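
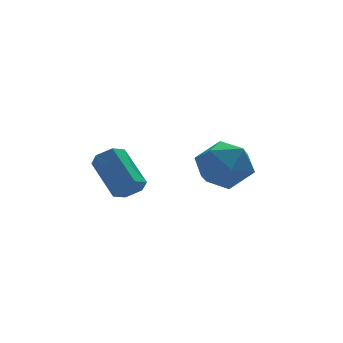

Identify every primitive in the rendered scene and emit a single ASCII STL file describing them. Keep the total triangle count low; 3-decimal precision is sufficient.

solid 
facet normal 0.200 -0.786 -0.585
outer loop
vertex -3.197 1.599 1.903
vertex -3.748 1.664 1.627
vertex -3.251 1.959 1.401
endloop
endfacet
facet normal 0.976 0.213 0.048
outer loop
vertex -3.197 1.599 1.903
vertex -3.251 1.959 1.401
vertex -3.541 2.95 2.91
endloop
endfacet
facet normal 0.976 0.214 0.047
outer loop
vertex -3.541 2.95 2.91
vertex -3.251 1.959 1.401
vertex -3.596 3.31 2.408
endloop
endfacet
facet normal -0.200 0.786 0.585
outer loop
vertex -3.541 2.95 2.91
vertex -3.596 3.31 2.408
vertex -4.092 3.016 2.633
endloop
endfacet
facet normal 0.200 -0.786 -0.585
outer loop
vertex -3.251 1.959 1.401
vertex -3.748 1.664 1.627
vertex -3.802 2.024 1.125
endloop
endfacet
facet normal 0.411 0.610 -0.677
outer loop
vertex -3.251 1.959 1.401
vertex -3.802 2.024 1.125
vertex -3.596 3.31 2.408
endloop
endfacet
facet normal 0.412 0.610 -0.677
outer loop
vertex -3.596 3.31 2.408
vertex -3.802 2.024 1.125
vertex -4.147 3.376 2.132
endloop
endfacet
facet normal -0.200 0.785 0.586
outer loop
vertex -3.596 3.31 2.408
vertex -4.147 3.376 2.132
vertex -4.092 3.016 2.633
endloop
endfacet
facet normal 0.200 -0.786 -0.585
outer loop
vertex -3.802 2.024 1.125
vertex -3.748 1.664 1.627
vertex -4.299 1.73 1.35
endloop
endfacet
facet normal -0.563 0.397 -0.725
outer loop
vertex -3.802 2.024 1.125
vertex -4.299 1.73 1.35
vertex -4.147 3.376 2.132
endloop
endfacet
facet normal -0.564 0.396 -0.724
outer loop
vertex -4.147 3.376 2.132
vertex -4.299 1.73 1.35
vertex -4.643 3.081 2.357
endloop
endfacet
facet normal -0.201 0.785 0.586
outer loop
vertex -4.147 3.376 2.132
vertex -4.643 3.081 2.357
vertex -4.092 3.016 2.633
endloop
endfacet
facet normal 0.200 -0.786 -0.585
outer loop
vertex -4.299 1.73 1.35
vertex -3.748 1.664 1.627
vertex -4.244 1.37 1.852
endloop
endfacet
facet normal -0.976 -0.214 -0.046
outer loop
vertex -4.299 1.73 1.35
vertex -4.244 1.37 1.852
vertex -4.643 3.081 2.357
endloop
endfacet
facet normal -0.976 -0.213 -0.048
outer loop
vertex -4.643 3.081 2.357
vertex -4.244 1.37 1.852
vertex -4.589 2.721 2.859
endloop
endfacet
facet normal -0.200 0.786 0.585
outer loop
vertex -4.643 3.081 2.357
vertex -4.589 2.721 2.859
vertex -4.092 3.016 2.633
endloop
endfacet
facet normal 0.200 -0.785 -0.586
outer loop
vertex -4.244 1.37 1.852
vertex -3.748 1.664 1.627
vertex -3.693 1.304 2.128
endloop
endfacet
facet normal -0.412 -0.610 0.677
outer loop
vertex -4.244 1.37 1.852
vertex -3.693 1.304 2.128
vertex -4.589 2.721 2.859
endloop
endfacet
facet normal -0.411 -0.610 0.678
outer loop
vertex -4.589 2.721 2.859
vertex -3.693 1.304 2.128
vertex -4.038 2.656 3.135
endloop
endfacet
facet normal -0.200 0.786 0.585
outer loop
vertex -4.589 2.721 2.859
vertex -4.038 2.656 3.135
vertex -4.092 3.016 2.633
endloop
endfacet
facet normal 0.201 -0.785 -0.586
outer loop
vertex -3.693 1.304 2.128
vertex -3.748 1.664 1.627
vertex -3.197 1.599 1.903
endloop
endfacet
facet normal 0.564 -0.396 0.725
outer loop
vertex -3.693 1.304 2.128
vertex -3.197 1.599 1.903
vertex -4.038 2.656 3.135
endloop
endfacet
facet normal 0.563 -0.397 0.725
outer loop
vertex -4.038 2.656 3.135
vertex -3.197 1.599 1.903
vertex -3.541 2.95 2.91
endloop
endfacet
facet normal -0.200 0.786 0.585
outer loop
vertex -4.038 2.656 3.135
vertex -3.541 2.95 2.91
vertex -4.092 3.016 2.633
endloop
endfacet
facet normal -0.256 0.905 0.340
outer loop
vertex 0.08 3.996 1.582
vertex -0.902 3.574 1.966
vertex 0.014 3.581 2.637
endloop
endfacet
facet normal 0.453 0.819 0.351
outer loop
vertex 0.08 3.996 1.582
vertex 0.014 3.581 2.637
vertex 0.922 3.354 1.994
endloop
endfacet
facet normal 0.668 0.675 -0.314
outer loop
vertex 0.08 3.996 1.582
vertex 0.922 3.354 1.994
vertex 0.567 3.208 0.925
endloop
endfacet
facet normal 0.092 0.671 -0.736
outer loop
vertex 0.08 3.996 1.582
vertex 0.567 3.208 0.925
vertex -0.56 3.344 0.908
endloop
endfacet
facet normal -0.479 0.813 -0.332
outer loop
vertex 0.08 3.996 1.582
vertex -0.56 3.344 0.908
vertex -0.902 3.574 1.966
endloop
endfacet
facet normal 0.600 0.253 0.759
outer loop
vertex 0.922 3.354 1.994
vertex 0.014 3.581 2.637
vertex 0.46 2.536 2.632
endloop
endfacet
facet normal -0.546 0.391 0.741
outer loop
vertex 0.014 3.581 2.637
vertex -0.902 3.574 1.966
vertex -0.667 2.672 2.615
endloop
endfacet
facet normal -0.907 0.242 -0.346
outer loop
vertex -0.902 3.574 1.966
vertex -0.56 3.344 0.908
vertex -1.022 2.526 1.546
endloop
endfacet
facet normal 0.017 0.012 -1.000
outer loop
vertex -0.56 3.344 0.908
vertex 0.567 3.208 0.925
vertex -0.114 2.299 0.903
endloop
endfacet
facet normal 0.948 0.019 -0.317
outer loop
vertex 0.567 3.208 0.925
vertex 0.922 3.354 1.994
vertex 0.802 2.306 1.574
endloop
endfacet
facet normal -0.092 -0.671 0.736
outer loop
vertex -0.18 1.884 1.958
vertex 0.46 2.536 2.632
vertex -0.667 2.672 2.615
endloop
endfacet
facet normal -0.668 -0.675 0.314
outer loop
vertex -0.18 1.884 1.958
vertex -0.667 2.672 2.615
vertex -1.022 2.526 1.546
endloop
endfacet
facet normal -0.453 -0.819 -0.351
outer loop
vertex -0.18 1.884 1.958
vertex -1.022 2.526 1.546
vertex -0.114 2.299 0.903
endloop
endfacet
facet normal 0.256 -0.905 -0.340
outer loop
vertex -0.18 1.884 1.958
vertex -0.114 2.299 0.903
vertex 0.802 2.306 1.574
endloop
endfacet
facet normal 0.479 -0.813 0.332
outer loop
vertex -0.18 1.884 1.958
vertex 0.802 2.306 1.574
vertex 0.46 2.536 2.632
endloop
endfacet
facet normal -0.017 -0.012 1.000
outer loop
vertex -0.667 2.672 2.615
vertex 0.46 2.536 2.632
vertex 0.014 3.581 2.637
endloop
endfacet
facet normal -0.948 -0.019 0.317
outer loop
vertex -1.022 2.526 1.546
vertex -0.667 2.672 2.615
vertex -0.902 3.574 1.966
endloop
endfacet
facet normal -0.600 -0.253 -0.759
outer loop
vertex -0.114 2.299 0.903
vertex -1.022 2.526 1.546
vertex -0.56 3.344 0.908
endloop
endfacet
facet normal 0.546 -0.391 -0.741
outer loop
vertex 0.802 2.306 1.574
vertex -0.114 2.299 0.903
vertex 0.567 3.208 0.925
endloop
endfacet
facet normal 0.907 -0.242 0.346
outer loop
vertex 0.46 2.536 2.632
vertex 0.802 2.306 1.574
vertex 0.922 3.354 1.994
endloop
endfacet

endsolid


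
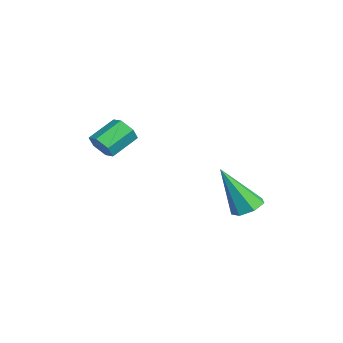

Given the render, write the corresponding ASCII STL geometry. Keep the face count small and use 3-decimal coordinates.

solid 
facet normal 0.158 0.454 -0.877
outer loop
vertex -0.784 3.546 -0.192
vertex -1.294 3.976 -0.061
vertex -0.635 4.042 0.092
endloop
endfacet
facet normal 0.872 -0.413 0.263
outer loop
vertex -0.784 3.546 -0.192
vertex -0.635 4.042 0.092
vertex -1.626 3.024 1.781
endloop
endfacet
facet normal 0.158 0.454 -0.877
outer loop
vertex -0.635 4.042 0.092
vertex -1.294 3.976 -0.061
vertex -0.983 4.488 0.26
endloop
endfacet
facet normal 0.716 0.326 0.617
outer loop
vertex -0.635 4.042 0.092
vertex -0.983 4.488 0.26
vertex -1.626 3.024 1.781
endloop
endfacet
facet normal 0.159 0.453 -0.877
outer loop
vertex -0.983 4.488 0.26
vertex -1.294 3.976 -0.061
vertex -1.565 4.549 0.186
endloop
endfacet
facet normal -0.012 0.723 0.691
outer loop
vertex -0.983 4.488 0.26
vertex -1.565 4.549 0.186
vertex -1.626 3.024 1.781
endloop
endfacet
facet normal 0.157 0.453 -0.878
outer loop
vertex -1.565 4.549 0.186
vertex -1.294 3.976 -0.061
vertex -1.944 4.178 -0.073
endloop
endfacet
facet normal -0.764 0.480 0.430
outer loop
vertex -1.565 4.549 0.186
vertex -1.944 4.178 -0.073
vertex -1.626 3.024 1.781
endloop
endfacet
facet normal 0.157 0.454 -0.877
outer loop
vertex -1.944 4.178 -0.073
vertex -1.294 3.976 -0.061
vertex -1.833 3.655 -0.324
endloop
endfacet
facet normal -0.975 -0.221 0.030
outer loop
vertex -1.944 4.178 -0.073
vertex -1.833 3.655 -0.324
vertex -1.626 3.024 1.781
endloop
endfacet
facet normal 0.158 0.453 -0.877
outer loop
vertex -1.833 3.655 -0.324
vertex -1.294 3.976 -0.061
vertex -1.317 3.374 -0.376
endloop
endfacet
facet normal -0.484 -0.850 -0.207
outer loop
vertex -1.833 3.655 -0.324
vertex -1.317 3.374 -0.376
vertex -1.626 3.024 1.781
endloop
endfacet
facet normal 0.157 0.453 -0.878
outer loop
vertex -1.317 3.374 -0.376
vertex -1.294 3.976 -0.061
vertex -0.784 3.546 -0.192
endloop
endfacet
facet normal 0.338 -0.936 -0.103
outer loop
vertex -1.317 3.374 -0.376
vertex -0.784 3.546 -0.192
vertex -1.626 3.024 1.781
endloop
endfacet
facet normal 0.401 -0.780 -0.480
outer loop
vertex -2.681 -1.233 3.182
vertex -2.917 -1.031 2.657
vertex -2.36 -0.851 2.83
endloop
endfacet
facet normal 0.750 -0.021 0.661
outer loop
vertex -2.681 -1.233 3.182
vertex -2.36 -0.851 2.83
vertex -3.187 -0.251 3.788
endloop
endfacet
facet normal 0.751 -0.020 0.661
outer loop
vertex -3.187 -0.251 3.788
vertex -2.36 -0.851 2.83
vertex -2.867 0.131 3.436
endloop
endfacet
facet normal -0.402 0.779 0.481
outer loop
vertex -3.187 -0.251 3.788
vertex -2.867 0.131 3.436
vertex -3.423 -0.049 3.263
endloop
endfacet
facet normal 0.401 -0.779 -0.482
outer loop
vertex -2.36 -0.851 2.83
vertex -2.917 -1.031 2.657
vertex -2.597 -0.649 2.306
endloop
endfacet
facet normal 0.829 0.533 -0.170
outer loop
vertex -2.36 -0.851 2.83
vertex -2.597 -0.649 2.306
vertex -2.867 0.131 3.436
endloop
endfacet
facet normal 0.830 0.532 -0.169
outer loop
vertex -2.867 0.131 3.436
vertex -2.597 -0.649 2.306
vertex -3.103 0.333 2.912
endloop
endfacet
facet normal -0.402 0.779 0.481
outer loop
vertex -2.867 0.131 3.436
vertex -3.103 0.333 2.912
vertex -3.423 -0.049 3.263
endloop
endfacet
facet normal 0.403 -0.779 -0.481
outer loop
vertex -2.597 -0.649 2.306
vertex -2.917 -1.031 2.657
vertex -3.153 -0.829 2.132
endloop
endfacet
facet normal 0.080 0.553 -0.829
outer loop
vertex -2.597 -0.649 2.306
vertex -3.153 -0.829 2.132
vertex -3.103 0.333 2.912
endloop
endfacet
facet normal 0.080 0.553 -0.829
outer loop
vertex -3.103 0.333 2.912
vertex -3.153 -0.829 2.132
vertex -3.659 0.153 2.738
endloop
endfacet
facet normal -0.403 0.779 0.481
outer loop
vertex -3.103 0.333 2.912
vertex -3.659 0.153 2.738
vertex -3.423 -0.049 3.263
endloop
endfacet
facet normal 0.402 -0.779 -0.481
outer loop
vertex -3.153 -0.829 2.132
vertex -2.917 -1.031 2.657
vertex -3.473 -1.211 2.484
endloop
endfacet
facet normal -0.751 0.021 -0.660
outer loop
vertex -3.153 -0.829 2.132
vertex -3.473 -1.211 2.484
vertex -3.659 0.153 2.738
endloop
endfacet
facet normal -0.750 0.021 -0.661
outer loop
vertex -3.659 0.153 2.738
vertex -3.473 -1.211 2.484
vertex -3.98 -0.229 3.09
endloop
endfacet
facet normal -0.401 0.780 0.480
outer loop
vertex -3.659 0.153 2.738
vertex -3.98 -0.229 3.09
vertex -3.423 -0.049 3.263
endloop
endfacet
facet normal 0.402 -0.779 -0.481
outer loop
vertex -3.473 -1.211 2.484
vertex -2.917 -1.031 2.657
vertex -3.237 -1.413 3.008
endloop
endfacet
facet normal -0.830 -0.532 0.168
outer loop
vertex -3.473 -1.211 2.484
vertex -3.237 -1.413 3.008
vertex -3.98 -0.229 3.09
endloop
endfacet
facet normal -0.829 -0.532 0.170
outer loop
vertex -3.98 -0.229 3.09
vertex -3.237 -1.413 3.008
vertex -3.743 -0.431 3.614
endloop
endfacet
facet normal -0.401 0.779 0.482
outer loop
vertex -3.98 -0.229 3.09
vertex -3.743 -0.431 3.614
vertex -3.423 -0.049 3.263
endloop
endfacet
facet normal 0.403 -0.779 -0.481
outer loop
vertex -3.237 -1.413 3.008
vertex -2.917 -1.031 2.657
vertex -2.681 -1.233 3.182
endloop
endfacet
facet normal -0.080 -0.553 0.829
outer loop
vertex -3.237 -1.413 3.008
vertex -2.681 -1.233 3.182
vertex -3.743 -0.431 3.614
endloop
endfacet
facet normal -0.080 -0.553 0.829
outer loop
vertex -3.743 -0.431 3.614
vertex -2.681 -1.233 3.182
vertex -3.187 -0.251 3.788
endloop
endfacet
facet normal -0.403 0.779 0.481
outer loop
vertex -3.743 -0.431 3.614
vertex -3.187 -0.251 3.788
vertex -3.423 -0.049 3.263
endloop
endfacet

endsolid


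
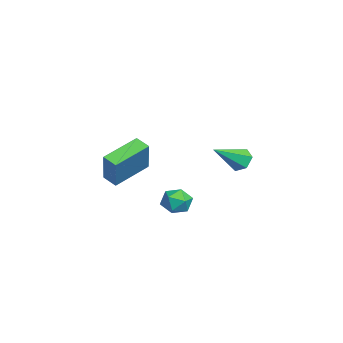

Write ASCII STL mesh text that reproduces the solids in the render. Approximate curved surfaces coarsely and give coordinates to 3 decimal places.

solid 
facet normal -0.426 0.644 0.636
outer loop
vertex 2.138 1.462 -1.843
vertex 1.558 0.932 -1.695
vertex 2.222 0.932 -1.25
endloop
endfacet
facet normal 0.282 0.735 0.617
outer loop
vertex 2.138 1.462 -1.843
vertex 2.222 0.932 -1.25
vertex 2.84 1.097 -1.729
endloop
endfacet
facet normal 0.468 0.882 -0.057
outer loop
vertex 2.138 1.462 -1.843
vertex 2.84 1.097 -1.729
vertex 2.558 1.199 -2.47
endloop
endfacet
facet normal -0.126 0.882 -0.454
outer loop
vertex 2.138 1.462 -1.843
vertex 2.558 1.199 -2.47
vertex 1.766 1.097 -2.449
endloop
endfacet
facet normal -0.678 0.735 -0.026
outer loop
vertex 2.138 1.462 -1.843
vertex 1.766 1.097 -2.449
vertex 1.558 0.932 -1.695
endloop
endfacet
facet normal 0.589 0.117 0.800
outer loop
vertex 2.84 1.097 -1.729
vertex 2.222 0.932 -1.25
vertex 2.694 0.343 -1.511
endloop
endfacet
facet normal -0.556 -0.031 0.830
outer loop
vertex 2.222 0.932 -1.25
vertex 1.558 0.932 -1.695
vertex 1.902 0.241 -1.49
endloop
endfacet
facet normal -0.964 0.117 -0.240
outer loop
vertex 1.558 0.932 -1.695
vertex 1.766 1.097 -2.449
vertex 1.62 0.343 -2.231
endloop
endfacet
facet normal -0.071 0.356 -0.932
outer loop
vertex 1.766 1.097 -2.449
vertex 2.558 1.199 -2.47
vertex 2.238 0.508 -2.71
endloop
endfacet
facet normal 0.888 0.357 -0.289
outer loop
vertex 2.558 1.199 -2.47
vertex 2.84 1.097 -1.729
vertex 2.902 0.508 -2.265
endloop
endfacet
facet normal 0.126 -0.882 0.454
outer loop
vertex 2.322 -0.022 -2.117
vertex 2.694 0.343 -1.511
vertex 1.902 0.241 -1.49
endloop
endfacet
facet normal -0.468 -0.882 0.057
outer loop
vertex 2.322 -0.022 -2.117
vertex 1.902 0.241 -1.49
vertex 1.62 0.343 -2.231
endloop
endfacet
facet normal -0.282 -0.735 -0.617
outer loop
vertex 2.322 -0.022 -2.117
vertex 1.62 0.343 -2.231
vertex 2.238 0.508 -2.71
endloop
endfacet
facet normal 0.426 -0.644 -0.636
outer loop
vertex 2.322 -0.022 -2.117
vertex 2.238 0.508 -2.71
vertex 2.902 0.508 -2.265
endloop
endfacet
facet normal 0.678 -0.735 0.026
outer loop
vertex 2.322 -0.022 -2.117
vertex 2.902 0.508 -2.265
vertex 2.694 0.343 -1.511
endloop
endfacet
facet normal 0.071 -0.356 0.932
outer loop
vertex 1.902 0.241 -1.49
vertex 2.694 0.343 -1.511
vertex 2.222 0.932 -1.25
endloop
endfacet
facet normal -0.888 -0.357 0.289
outer loop
vertex 1.62 0.343 -2.231
vertex 1.902 0.241 -1.49
vertex 1.558 0.932 -1.695
endloop
endfacet
facet normal -0.589 -0.117 -0.800
outer loop
vertex 2.238 0.508 -2.71
vertex 1.62 0.343 -2.231
vertex 1.766 1.097 -2.449
endloop
endfacet
facet normal 0.556 0.031 -0.830
outer loop
vertex 2.902 0.508 -2.265
vertex 2.238 0.508 -2.71
vertex 2.558 1.199 -2.47
endloop
endfacet
facet normal 0.964 -0.117 0.240
outer loop
vertex 2.694 0.343 -1.511
vertex 2.902 0.508 -2.265
vertex 2.84 1.097 -1.729
endloop
endfacet
facet normal -0.579 0.740 0.343
outer loop
vertex -3.802 -0.969 -0.369
vertex -3.258 -0.391 -0.698
vertex -4.866 -0.979 -2.144
endloop
endfacet
facet normal -0.633 -0.673 0.383
outer loop
vertex -3.622 -2.569 -2.882
vertex -3.802 -0.969 -0.369
vertex -4.866 -0.979 -2.144
endloop
endfacet
facet normal -0.579 0.740 0.343
outer loop
vertex -4.866 -0.979 -2.144
vertex -3.258 -0.391 -0.698
vertex -4.322 -0.4 -2.474
endloop
endfacet
facet normal -0.515 -0.005 -0.857
outer loop
vertex -4.322 -0.4 -2.474
vertex -3.622 -2.569 -2.882
vertex -4.866 -0.979 -2.144
endloop
endfacet
facet normal 0.514 0.004 0.858
outer loop
vertex -3.802 -0.969 -0.369
vertex -2.014 -1.981 -1.436
vertex -3.258 -0.391 -0.698
endloop
endfacet
facet normal -0.633 -0.673 0.383
outer loop
vertex -2.558 -2.56 -1.106
vertex -3.802 -0.969 -0.369
vertex -3.622 -2.569 -2.882
endloop
endfacet
facet normal 0.515 0.005 0.857
outer loop
vertex -2.558 -2.56 -1.106
vertex -2.014 -1.981 -1.436
vertex -3.802 -0.969 -0.369
endloop
endfacet
facet normal 0.633 0.673 -0.383
outer loop
vertex -3.258 -0.391 -0.698
vertex -2.014 -1.981 -1.436
vertex -4.322 -0.4 -2.474
endloop
endfacet
facet normal -0.514 -0.005 -0.858
outer loop
vertex -3.078 -1.991 -3.211
vertex -3.622 -2.569 -2.882
vertex -4.322 -0.4 -2.474
endloop
endfacet
facet normal 0.633 0.673 -0.383
outer loop
vertex -4.322 -0.4 -2.474
vertex -2.014 -1.981 -1.436
vertex -3.078 -1.991 -3.211
endloop
endfacet
facet normal 0.579 -0.740 -0.343
outer loop
vertex -3.078 -1.991 -3.211
vertex -2.558 -2.56 -1.106
vertex -3.622 -2.569 -2.882
endloop
endfacet
facet normal 0.579 -0.740 -0.343
outer loop
vertex -2.014 -1.981 -1.436
vertex -2.558 -2.56 -1.106
vertex -3.078 -1.991 -3.211
endloop
endfacet
facet normal -0.456 0.706 -0.541
outer loop
vertex 1.234 3.916 -0.363
vertex 0.623 3.71 -0.117
vertex 0.983 4.197 0.215
endloop
endfacet
facet normal 0.912 0.337 0.232
outer loop
vertex 1.234 3.916 -0.363
vertex 0.983 4.197 0.215
vertex 1.477 2.39 0.897
endloop
endfacet
facet normal -0.456 0.706 -0.541
outer loop
vertex 0.983 4.197 0.215
vertex 0.623 3.71 -0.117
vertex 0.372 3.991 0.461
endloop
endfacet
facet normal 0.224 0.397 0.890
outer loop
vertex 0.983 4.197 0.215
vertex 0.372 3.991 0.461
vertex 1.477 2.39 0.897
endloop
endfacet
facet normal -0.457 0.705 -0.542
outer loop
vertex 0.372 3.991 0.461
vertex 0.623 3.71 -0.117
vertex 0.013 3.504 0.13
endloop
endfacet
facet normal -0.548 -0.155 0.822
outer loop
vertex 0.372 3.991 0.461
vertex 0.013 3.504 0.13
vertex 1.477 2.39 0.897
endloop
endfacet
facet normal -0.457 0.705 -0.542
outer loop
vertex 0.013 3.504 0.13
vertex 0.623 3.71 -0.117
vertex 0.264 3.223 -0.448
endloop
endfacet
facet normal -0.634 -0.767 0.097
outer loop
vertex 0.013 3.504 0.13
vertex 0.264 3.223 -0.448
vertex 1.477 2.39 0.897
endloop
endfacet
facet normal -0.456 0.705 -0.543
outer loop
vertex 0.264 3.223 -0.448
vertex 0.623 3.71 -0.117
vertex 0.875 3.429 -0.694
endloop
endfacet
facet normal 0.053 -0.827 -0.560
outer loop
vertex 0.264 3.223 -0.448
vertex 0.875 3.429 -0.694
vertex 1.477 2.39 0.897
endloop
endfacet
facet normal -0.456 0.705 -0.543
outer loop
vertex 0.875 3.429 -0.694
vertex 0.623 3.71 -0.117
vertex 1.234 3.916 -0.363
endloop
endfacet
facet normal 0.826 -0.275 -0.492
outer loop
vertex 0.875 3.429 -0.694
vertex 1.234 3.916 -0.363
vertex 1.477 2.39 0.897
endloop
endfacet

endsolid


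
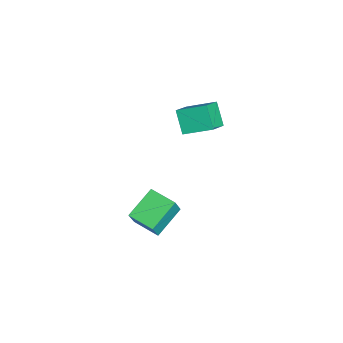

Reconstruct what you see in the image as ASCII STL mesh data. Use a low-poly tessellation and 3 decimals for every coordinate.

solid 
facet normal -0.512 -0.854 0.098
outer loop
vertex 2.969 -3.359 -1.709
vertex 1.689 -2.504 -0.941
vertex 2.48 -3.182 -2.723
endloop
endfacet
facet normal 0.744 -0.497 -0.446
outer loop
vertex 3.191 -1.996 -2.859
vertex 2.969 -3.359 -1.709
vertex 2.48 -3.182 -2.723
endloop
endfacet
facet normal -0.512 -0.854 0.098
outer loop
vertex 2.48 -3.182 -2.723
vertex 1.689 -2.504 -0.941
vertex 1.2 -2.327 -1.955
endloop
endfacet
facet normal -0.430 0.156 -0.889
outer loop
vertex 1.2 -2.327 -1.955
vertex 3.191 -1.996 -2.859
vertex 2.48 -3.182 -2.723
endloop
endfacet
facet normal 0.430 -0.156 0.889
outer loop
vertex 2.969 -3.359 -1.709
vertex 2.4 -1.318 -1.077
vertex 1.689 -2.504 -0.941
endloop
endfacet
facet normal 0.744 -0.497 -0.446
outer loop
vertex 3.68 -2.173 -1.845
vertex 2.969 -3.359 -1.709
vertex 3.191 -1.996 -2.859
endloop
endfacet
facet normal 0.430 -0.156 0.889
outer loop
vertex 3.68 -2.173 -1.845
vertex 2.4 -1.318 -1.077
vertex 2.969 -3.359 -1.709
endloop
endfacet
facet normal -0.744 0.497 0.446
outer loop
vertex 1.689 -2.504 -0.941
vertex 2.4 -1.318 -1.077
vertex 1.2 -2.327 -1.955
endloop
endfacet
facet normal -0.430 0.156 -0.889
outer loop
vertex 1.911 -1.141 -2.091
vertex 3.191 -1.996 -2.859
vertex 1.2 -2.327 -1.955
endloop
endfacet
facet normal -0.744 0.497 0.446
outer loop
vertex 1.2 -2.327 -1.955
vertex 2.4 -1.318 -1.077
vertex 1.911 -1.141 -2.091
endloop
endfacet
facet normal 0.512 0.854 -0.098
outer loop
vertex 1.911 -1.141 -2.091
vertex 3.68 -2.173 -1.845
vertex 3.191 -1.996 -2.859
endloop
endfacet
facet normal 0.512 0.854 -0.098
outer loop
vertex 2.4 -1.318 -1.077
vertex 3.68 -2.173 -1.845
vertex 1.911 -1.141 -2.091
endloop
endfacet
facet normal -0.586 -0.304 0.751
outer loop
vertex 0.56 -1.52 3.94
vertex 0.721 -0.139 4.624
vertex -0.316 -1.154 3.405
endloop
endfacet
facet normal -0.103 -0.891 -0.442
outer loop
vertex 0.439 -0.761 2.436
vertex 0.56 -1.52 3.94
vertex -0.316 -1.154 3.405
endloop
endfacet
facet normal -0.585 -0.305 0.752
outer loop
vertex -0.316 -1.154 3.405
vertex 0.721 -0.139 4.624
vertex -0.156 0.228 4.09
endloop
endfacet
facet normal -0.804 0.336 -0.490
outer loop
vertex -0.156 0.228 4.09
vertex 0.439 -0.761 2.436
vertex -0.316 -1.154 3.405
endloop
endfacet
facet normal 0.804 -0.336 0.490
outer loop
vertex 0.56 -1.52 3.94
vertex 1.476 0.254 3.655
vertex 0.721 -0.139 4.624
endloop
endfacet
facet normal -0.104 -0.891 -0.441
outer loop
vertex 1.316 -1.128 2.97
vertex 0.56 -1.52 3.94
vertex 0.439 -0.761 2.436
endloop
endfacet
facet normal 0.804 -0.336 0.491
outer loop
vertex 1.316 -1.128 2.97
vertex 1.476 0.254 3.655
vertex 0.56 -1.52 3.94
endloop
endfacet
facet normal 0.104 0.891 0.442
outer loop
vertex 0.721 -0.139 4.624
vertex 1.476 0.254 3.655
vertex -0.156 0.228 4.09
endloop
endfacet
facet normal -0.804 0.337 -0.490
outer loop
vertex 0.6 0.62 3.12
vertex 0.439 -0.761 2.436
vertex -0.156 0.228 4.09
endloop
endfacet
facet normal 0.103 0.892 0.441
outer loop
vertex -0.156 0.228 4.09
vertex 1.476 0.254 3.655
vertex 0.6 0.62 3.12
endloop
endfacet
facet normal 0.585 0.304 -0.752
outer loop
vertex 0.6 0.62 3.12
vertex 1.316 -1.128 2.97
vertex 0.439 -0.761 2.436
endloop
endfacet
facet normal 0.586 0.304 -0.751
outer loop
vertex 1.476 0.254 3.655
vertex 1.316 -1.128 2.97
vertex 0.6 0.62 3.12
endloop
endfacet

endsolid


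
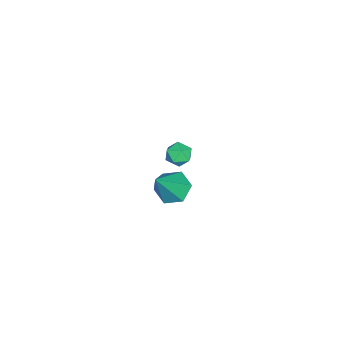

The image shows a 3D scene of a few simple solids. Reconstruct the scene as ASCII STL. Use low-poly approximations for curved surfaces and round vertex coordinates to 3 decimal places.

solid 
facet normal -0.817 -0.465 0.342
outer loop
vertex -4.209 0.202 -0.694
vertex -3.876 -0.344 -0.641
vertex -3.902 0.065 -0.148
endloop
endfacet
facet normal -0.824 0.226 0.520
outer loop
vertex -4.209 0.202 -0.694
vertex -3.902 0.065 -0.148
vertex -3.887 0.661 -0.383
endloop
endfacet
facet normal -0.789 0.609 -0.081
outer loop
vertex -4.209 0.202 -0.694
vertex -3.887 0.661 -0.383
vertex -3.852 0.621 -1.022
endloop
endfacet
facet normal -0.760 0.154 -0.631
outer loop
vertex -4.209 0.202 -0.694
vertex -3.852 0.621 -1.022
vertex -3.845 0.0 -1.182
endloop
endfacet
facet normal -0.777 -0.510 -0.369
outer loop
vertex -4.209 0.202 -0.694
vertex -3.845 0.0 -1.182
vertex -3.876 -0.344 -0.641
endloop
endfacet
facet normal -0.238 0.361 0.902
outer loop
vertex -3.887 0.661 -0.383
vertex -3.902 0.065 -0.148
vertex -3.355 0.4 -0.138
endloop
endfacet
facet normal -0.224 -0.756 0.615
outer loop
vertex -3.902 0.065 -0.148
vertex -3.876 -0.344 -0.641
vertex -3.348 -0.221 -0.298
endloop
endfacet
facet normal -0.160 -0.829 -0.536
outer loop
vertex -3.876 -0.344 -0.641
vertex -3.845 0.0 -1.182
vertex -3.313 -0.261 -0.937
endloop
endfacet
facet normal -0.133 0.246 -0.960
outer loop
vertex -3.845 0.0 -1.182
vertex -3.852 0.621 -1.022
vertex -3.298 0.335 -1.172
endloop
endfacet
facet normal -0.182 0.981 -0.071
outer loop
vertex -3.852 0.621 -1.022
vertex -3.887 0.661 -0.383
vertex -3.324 0.744 -0.679
endloop
endfacet
facet normal 0.760 -0.154 0.631
outer loop
vertex -2.991 0.198 -0.626
vertex -3.355 0.4 -0.138
vertex -3.348 -0.221 -0.298
endloop
endfacet
facet normal 0.789 -0.609 0.081
outer loop
vertex -2.991 0.198 -0.626
vertex -3.348 -0.221 -0.298
vertex -3.313 -0.261 -0.937
endloop
endfacet
facet normal 0.824 -0.226 -0.520
outer loop
vertex -2.991 0.198 -0.626
vertex -3.313 -0.261 -0.937
vertex -3.298 0.335 -1.172
endloop
endfacet
facet normal 0.817 0.465 -0.342
outer loop
vertex -2.991 0.198 -0.626
vertex -3.298 0.335 -1.172
vertex -3.324 0.744 -0.679
endloop
endfacet
facet normal 0.777 0.510 0.369
outer loop
vertex -2.991 0.198 -0.626
vertex -3.324 0.744 -0.679
vertex -3.355 0.4 -0.138
endloop
endfacet
facet normal 0.133 -0.246 0.960
outer loop
vertex -3.348 -0.221 -0.298
vertex -3.355 0.4 -0.138
vertex -3.902 0.065 -0.148
endloop
endfacet
facet normal 0.182 -0.981 0.071
outer loop
vertex -3.313 -0.261 -0.937
vertex -3.348 -0.221 -0.298
vertex -3.876 -0.344 -0.641
endloop
endfacet
facet normal 0.238 -0.361 -0.902
outer loop
vertex -3.298 0.335 -1.172
vertex -3.313 -0.261 -0.937
vertex -3.845 0.0 -1.182
endloop
endfacet
facet normal 0.224 0.756 -0.615
outer loop
vertex -3.324 0.744 -0.679
vertex -3.298 0.335 -1.172
vertex -3.852 0.621 -1.022
endloop
endfacet
facet normal 0.160 0.829 0.536
outer loop
vertex -3.355 0.4 -0.138
vertex -3.324 0.744 -0.679
vertex -3.887 0.661 -0.383
endloop
endfacet
facet normal -0.578 0.180 -0.796
outer loop
vertex 1.903 1.508 2.004
vertex 1.307 1.653 2.47
vertex 1.778 2.224 2.257
endloop
endfacet
facet normal 0.950 0.237 -0.202
outer loop
vertex 1.903 1.508 2.004
vertex 1.778 2.224 2.257
vertex 2.353 1.327 3.91
endloop
endfacet
facet normal -0.578 0.179 -0.796
outer loop
vertex 1.778 2.224 2.257
vertex 1.307 1.653 2.47
vertex 1.182 2.369 2.722
endloop
endfacet
facet normal 0.442 0.844 0.304
outer loop
vertex 1.778 2.224 2.257
vertex 1.182 2.369 2.722
vertex 2.353 1.327 3.91
endloop
endfacet
facet normal -0.578 0.179 -0.796
outer loop
vertex 1.182 2.369 2.722
vertex 1.307 1.653 2.47
vertex 0.711 1.798 2.935
endloop
endfacet
facet normal -0.307 0.545 0.780
outer loop
vertex 1.182 2.369 2.722
vertex 0.711 1.798 2.935
vertex 2.353 1.327 3.91
endloop
endfacet
facet normal -0.577 0.181 -0.796
outer loop
vertex 0.711 1.798 2.935
vertex 1.307 1.653 2.47
vertex 0.836 1.082 2.682
endloop
endfacet
facet normal -0.551 -0.362 0.752
outer loop
vertex 0.711 1.798 2.935
vertex 0.836 1.082 2.682
vertex 2.353 1.327 3.91
endloop
endfacet
facet normal -0.577 0.180 -0.796
outer loop
vertex 0.836 1.082 2.682
vertex 1.307 1.653 2.47
vertex 1.432 0.936 2.217
endloop
endfacet
facet normal -0.044 -0.968 0.247
outer loop
vertex 0.836 1.082 2.682
vertex 1.432 0.936 2.217
vertex 2.353 1.327 3.91
endloop
endfacet
facet normal -0.578 0.180 -0.796
outer loop
vertex 1.432 0.936 2.217
vertex 1.307 1.653 2.47
vertex 1.903 1.508 2.004
endloop
endfacet
facet normal 0.707 -0.668 -0.230
outer loop
vertex 1.432 0.936 2.217
vertex 1.903 1.508 2.004
vertex 2.353 1.327 3.91
endloop
endfacet

endsolid


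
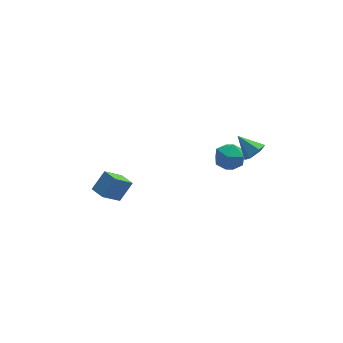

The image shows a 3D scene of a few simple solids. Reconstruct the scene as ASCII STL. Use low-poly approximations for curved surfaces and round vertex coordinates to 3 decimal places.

solid 
facet normal -0.127 0.649 0.750
outer loop
vertex 3.167 4.846 -3.404
vertex 2.391 4.274 -3.04
vertex 3.355 4.096 -2.723
endloop
endfacet
facet normal 0.556 0.631 0.541
outer loop
vertex 3.167 4.846 -3.404
vertex 3.355 4.096 -2.723
vertex 3.985 4.232 -3.528
endloop
endfacet
facet normal 0.579 0.801 -0.151
outer loop
vertex 3.167 4.846 -3.404
vertex 3.985 4.232 -3.528
vertex 3.41 4.494 -4.341
endloop
endfacet
facet normal -0.089 0.925 -0.370
outer loop
vertex 3.167 4.846 -3.404
vertex 3.41 4.494 -4.341
vertex 2.425 4.52 -4.04
endloop
endfacet
facet normal -0.525 0.831 0.186
outer loop
vertex 3.167 4.846 -3.404
vertex 2.425 4.52 -4.04
vertex 2.391 4.274 -3.04
endloop
endfacet
facet normal 0.790 -0.039 0.612
outer loop
vertex 3.985 4.232 -3.528
vertex 3.355 4.096 -2.723
vertex 3.715 3.28 -3.24
endloop
endfacet
facet normal -0.314 -0.011 0.949
outer loop
vertex 3.355 4.096 -2.723
vertex 2.391 4.274 -3.04
vertex 2.73 3.306 -2.939
endloop
endfacet
facet normal -0.958 0.283 0.037
outer loop
vertex 2.391 4.274 -3.04
vertex 2.425 4.52 -4.04
vertex 2.155 3.568 -3.752
endloop
endfacet
facet normal -0.252 0.436 -0.864
outer loop
vertex 2.425 4.52 -4.04
vertex 3.41 4.494 -4.341
vertex 2.785 3.704 -4.557
endloop
endfacet
facet normal 0.828 0.237 -0.509
outer loop
vertex 3.41 4.494 -4.341
vertex 3.985 4.232 -3.528
vertex 3.749 3.526 -4.24
endloop
endfacet
facet normal 0.089 -0.925 0.370
outer loop
vertex 2.973 2.954 -3.876
vertex 3.715 3.28 -3.24
vertex 2.73 3.306 -2.939
endloop
endfacet
facet normal -0.579 -0.801 0.151
outer loop
vertex 2.973 2.954 -3.876
vertex 2.73 3.306 -2.939
vertex 2.155 3.568 -3.752
endloop
endfacet
facet normal -0.556 -0.631 -0.541
outer loop
vertex 2.973 2.954 -3.876
vertex 2.155 3.568 -3.752
vertex 2.785 3.704 -4.557
endloop
endfacet
facet normal 0.127 -0.649 -0.750
outer loop
vertex 2.973 2.954 -3.876
vertex 2.785 3.704 -4.557
vertex 3.749 3.526 -4.24
endloop
endfacet
facet normal 0.525 -0.831 -0.186
outer loop
vertex 2.973 2.954 -3.876
vertex 3.749 3.526 -4.24
vertex 3.715 3.28 -3.24
endloop
endfacet
facet normal 0.252 -0.436 0.864
outer loop
vertex 2.73 3.306 -2.939
vertex 3.715 3.28 -3.24
vertex 3.355 4.096 -2.723
endloop
endfacet
facet normal -0.828 -0.237 0.509
outer loop
vertex 2.155 3.568 -3.752
vertex 2.73 3.306 -2.939
vertex 2.391 4.274 -3.04
endloop
endfacet
facet normal -0.790 0.039 -0.612
outer loop
vertex 2.785 3.704 -4.557
vertex 2.155 3.568 -3.752
vertex 2.425 4.52 -4.04
endloop
endfacet
facet normal 0.314 0.011 -0.949
outer loop
vertex 3.749 3.526 -4.24
vertex 2.785 3.704 -4.557
vertex 3.41 4.494 -4.341
endloop
endfacet
facet normal 0.958 -0.283 -0.037
outer loop
vertex 3.715 3.28 -3.24
vertex 3.749 3.526 -4.24
vertex 3.985 4.232 -3.528
endloop
endfacet
facet normal -0.661 -0.270 0.700
outer loop
vertex -3.845 3.027 -2.882
vertex -4.242 3.901 -2.919
vertex -4.71 2.593 -3.866
endloop
endfacet
facet normal 0.413 -0.910 0.039
outer loop
vertex -3.618 3.039 -5.021
vertex -3.845 3.027 -2.882
vertex -4.71 2.593 -3.866
endloop
endfacet
facet normal -0.661 -0.270 0.700
outer loop
vertex -4.71 2.593 -3.866
vertex -4.242 3.901 -2.919
vertex -5.106 3.467 -3.903
endloop
endfacet
facet normal -0.626 -0.314 -0.713
outer loop
vertex -5.106 3.467 -3.903
vertex -3.618 3.039 -5.021
vertex -4.71 2.593 -3.866
endloop
endfacet
facet normal 0.626 0.315 0.713
outer loop
vertex -3.845 3.027 -2.882
vertex -3.15 4.347 -4.074
vertex -4.242 3.901 -2.919
endloop
endfacet
facet normal 0.413 -0.910 0.039
outer loop
vertex -2.754 3.473 -4.037
vertex -3.845 3.027 -2.882
vertex -3.618 3.039 -5.021
endloop
endfacet
facet normal 0.627 0.314 0.713
outer loop
vertex -2.754 3.473 -4.037
vertex -3.15 4.347 -4.074
vertex -3.845 3.027 -2.882
endloop
endfacet
facet normal -0.413 0.910 -0.039
outer loop
vertex -4.242 3.901 -2.919
vertex -3.15 4.347 -4.074
vertex -5.106 3.467 -3.903
endloop
endfacet
facet normal -0.626 -0.315 -0.713
outer loop
vertex -4.015 3.913 -5.058
vertex -3.618 3.039 -5.021
vertex -5.106 3.467 -3.903
endloop
endfacet
facet normal -0.413 0.910 -0.039
outer loop
vertex -5.106 3.467 -3.903
vertex -3.15 4.347 -4.074
vertex -4.015 3.913 -5.058
endloop
endfacet
facet normal 0.661 0.271 -0.700
outer loop
vertex -4.015 3.913 -5.058
vertex -2.754 3.473 -4.037
vertex -3.618 3.039 -5.021
endloop
endfacet
facet normal 0.661 0.270 -0.700
outer loop
vertex -3.15 4.347 -4.074
vertex -2.754 3.473 -4.037
vertex -4.015 3.913 -5.058
endloop
endfacet
facet normal 0.511 -0.579 -0.635
outer loop
vertex 4.216 1.22 -0.217
vertex 3.598 1.103 -0.607
vertex 4.038 1.674 -0.774
endloop
endfacet
facet normal 0.546 0.726 0.417
outer loop
vertex 4.216 1.22 -0.217
vertex 4.038 1.674 -0.774
vertex 2.862 1.937 0.307
endloop
endfacet
facet normal 0.511 -0.580 -0.635
outer loop
vertex 4.038 1.674 -0.774
vertex 3.598 1.103 -0.607
vertex 3.42 1.556 -1.164
endloop
endfacet
facet normal -0.021 0.966 -0.258
outer loop
vertex 4.038 1.674 -0.774
vertex 3.42 1.556 -1.164
vertex 2.862 1.937 0.307
endloop
endfacet
facet normal 0.511 -0.580 -0.635
outer loop
vertex 3.42 1.556 -1.164
vertex 3.598 1.103 -0.607
vertex 2.98 0.985 -0.997
endloop
endfacet
facet normal -0.775 0.475 -0.417
outer loop
vertex 3.42 1.556 -1.164
vertex 2.98 0.985 -0.997
vertex 2.862 1.937 0.307
endloop
endfacet
facet normal 0.511 -0.580 -0.635
outer loop
vertex 2.98 0.985 -0.997
vertex 3.598 1.103 -0.607
vertex 3.158 0.532 -0.44
endloop
endfacet
facet normal -0.962 -0.256 0.100
outer loop
vertex 2.98 0.985 -0.997
vertex 3.158 0.532 -0.44
vertex 2.862 1.937 0.307
endloop
endfacet
facet normal 0.511 -0.579 -0.635
outer loop
vertex 3.158 0.532 -0.44
vertex 3.598 1.103 -0.607
vertex 3.776 0.649 -0.05
endloop
endfacet
facet normal -0.395 -0.495 0.774
outer loop
vertex 3.158 0.532 -0.44
vertex 3.776 0.649 -0.05
vertex 2.862 1.937 0.307
endloop
endfacet
facet normal 0.511 -0.579 -0.635
outer loop
vertex 3.776 0.649 -0.05
vertex 3.598 1.103 -0.607
vertex 4.216 1.22 -0.217
endloop
endfacet
facet normal 0.359 -0.004 0.933
outer loop
vertex 3.776 0.649 -0.05
vertex 4.216 1.22 -0.217
vertex 2.862 1.937 0.307
endloop
endfacet

endsolid


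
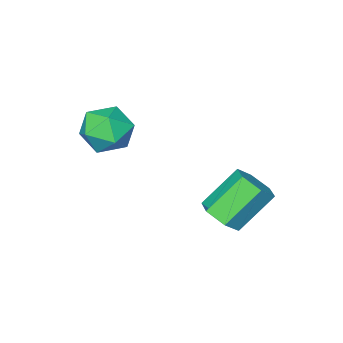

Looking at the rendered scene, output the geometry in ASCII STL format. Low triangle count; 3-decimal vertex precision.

solid 
facet normal 0.683 -0.163 -0.712
outer loop
vertex -0.859 1.712 -3.828
vertex -1.393 1.715 -4.341
vertex -1.052 2.346 -4.158
endloop
endfacet
facet normal 0.682 0.490 0.543
outer loop
vertex -0.859 1.712 -3.828
vertex -1.052 2.346 -4.158
vertex -1.994 1.982 -2.646
endloop
endfacet
facet normal 0.682 0.491 0.543
outer loop
vertex -1.994 1.982 -2.646
vertex -1.052 2.346 -4.158
vertex -2.187 2.616 -2.977
endloop
endfacet
facet normal -0.684 0.163 0.711
outer loop
vertex -1.994 1.982 -2.646
vertex -2.187 2.616 -2.977
vertex -2.527 1.985 -3.159
endloop
endfacet
facet normal 0.684 -0.163 -0.711
outer loop
vertex -1.052 2.346 -4.158
vertex -1.393 1.715 -4.341
vertex -1.585 2.349 -4.671
endloop
endfacet
facet normal 0.116 0.987 -0.114
outer loop
vertex -1.052 2.346 -4.158
vertex -1.585 2.349 -4.671
vertex -2.187 2.616 -2.977
endloop
endfacet
facet normal 0.116 0.987 -0.114
outer loop
vertex -2.187 2.616 -2.977
vertex -1.585 2.349 -4.671
vertex -2.72 2.619 -3.49
endloop
endfacet
facet normal -0.684 0.163 0.711
outer loop
vertex -2.187 2.616 -2.977
vertex -2.72 2.619 -3.49
vertex -2.527 1.985 -3.159
endloop
endfacet
facet normal 0.684 -0.163 -0.711
outer loop
vertex -1.585 2.349 -4.671
vertex -1.393 1.715 -4.341
vertex -1.926 1.718 -4.854
endloop
endfacet
facet normal -0.566 0.497 -0.658
outer loop
vertex -1.585 2.349 -4.671
vertex -1.926 1.718 -4.854
vertex -2.72 2.619 -3.49
endloop
endfacet
facet normal -0.567 0.496 -0.658
outer loop
vertex -2.72 2.619 -3.49
vertex -1.926 1.718 -4.854
vertex -3.061 1.988 -3.672
endloop
endfacet
facet normal -0.683 0.164 0.712
outer loop
vertex -2.72 2.619 -3.49
vertex -3.061 1.988 -3.672
vertex -2.527 1.985 -3.159
endloop
endfacet
facet normal 0.684 -0.163 -0.711
outer loop
vertex -1.926 1.718 -4.854
vertex -1.393 1.715 -4.341
vertex -1.733 1.084 -4.523
endloop
endfacet
facet normal -0.682 -0.491 -0.543
outer loop
vertex -1.926 1.718 -4.854
vertex -1.733 1.084 -4.523
vertex -3.061 1.988 -3.672
endloop
endfacet
facet normal -0.682 -0.490 -0.543
outer loop
vertex -3.061 1.988 -3.672
vertex -1.733 1.084 -4.523
vertex -2.868 1.354 -3.342
endloop
endfacet
facet normal -0.683 0.163 0.712
outer loop
vertex -3.061 1.988 -3.672
vertex -2.868 1.354 -3.342
vertex -2.527 1.985 -3.159
endloop
endfacet
facet normal 0.684 -0.163 -0.711
outer loop
vertex -1.733 1.084 -4.523
vertex -1.393 1.715 -4.341
vertex -1.2 1.081 -4.01
endloop
endfacet
facet normal -0.116 -0.987 0.114
outer loop
vertex -1.733 1.084 -4.523
vertex -1.2 1.081 -4.01
vertex -2.868 1.354 -3.342
endloop
endfacet
facet normal -0.116 -0.987 0.114
outer loop
vertex -2.868 1.354 -3.342
vertex -1.2 1.081 -4.01
vertex -2.335 1.351 -2.829
endloop
endfacet
facet normal -0.684 0.163 0.711
outer loop
vertex -2.868 1.354 -3.342
vertex -2.335 1.351 -2.829
vertex -2.527 1.985 -3.159
endloop
endfacet
facet normal 0.683 -0.164 -0.712
outer loop
vertex -1.2 1.081 -4.01
vertex -1.393 1.715 -4.341
vertex -0.859 1.712 -3.828
endloop
endfacet
facet normal 0.567 -0.496 0.658
outer loop
vertex -1.2 1.081 -4.01
vertex -0.859 1.712 -3.828
vertex -2.335 1.351 -2.829
endloop
endfacet
facet normal 0.566 -0.497 0.657
outer loop
vertex -2.335 1.351 -2.829
vertex -0.859 1.712 -3.828
vertex -1.994 1.982 -2.646
endloop
endfacet
facet normal -0.684 0.163 0.711
outer loop
vertex -2.335 1.351 -2.829
vertex -1.994 1.982 -2.646
vertex -2.527 1.985 -3.159
endloop
endfacet
facet normal -0.043 0.856 0.516
outer loop
vertex 1.274 0.209 -0.714
vertex 0.428 -0.001 -0.437
vertex 1.15 -0.264 0.06
endloop
endfacet
facet normal 0.628 0.615 0.477
outer loop
vertex 1.274 0.209 -0.714
vertex 1.15 -0.264 0.06
vertex 1.819 -0.499 -0.518
endloop
endfacet
facet normal 0.802 0.558 -0.213
outer loop
vertex 1.274 0.209 -0.714
vertex 1.819 -0.499 -0.518
vertex 1.511 -0.382 -1.371
endloop
endfacet
facet normal 0.238 0.763 -0.601
outer loop
vertex 1.274 0.209 -0.714
vertex 1.511 -0.382 -1.371
vertex 0.651 -0.074 -1.321
endloop
endfacet
facet normal -0.284 0.947 -0.150
outer loop
vertex 1.274 0.209 -0.714
vertex 0.651 -0.074 -1.321
vertex 0.428 -0.001 -0.437
endloop
endfacet
facet normal 0.646 -0.038 0.763
outer loop
vertex 1.819 -0.499 -0.518
vertex 1.15 -0.264 0.06
vertex 1.309 -1.146 -0.119
endloop
endfacet
facet normal -0.440 0.352 0.826
outer loop
vertex 1.15 -0.264 0.06
vertex 0.428 -0.001 -0.437
vertex 0.449 -0.838 -0.069
endloop
endfacet
facet normal -0.829 0.499 -0.250
outer loop
vertex 0.428 -0.001 -0.437
vertex 0.651 -0.074 -1.321
vertex 0.141 -0.721 -0.922
endloop
endfacet
facet normal 0.015 0.202 -0.979
outer loop
vertex 0.651 -0.074 -1.321
vertex 1.511 -0.382 -1.371
vertex 0.81 -0.956 -1.5
endloop
endfacet
facet normal 0.926 -0.132 -0.353
outer loop
vertex 1.511 -0.382 -1.371
vertex 1.819 -0.499 -0.518
vertex 1.532 -1.219 -1.003
endloop
endfacet
facet normal -0.238 -0.763 0.601
outer loop
vertex 0.686 -1.429 -0.726
vertex 1.309 -1.146 -0.119
vertex 0.449 -0.838 -0.069
endloop
endfacet
facet normal -0.802 -0.558 0.213
outer loop
vertex 0.686 -1.429 -0.726
vertex 0.449 -0.838 -0.069
vertex 0.141 -0.721 -0.922
endloop
endfacet
facet normal -0.628 -0.615 -0.477
outer loop
vertex 0.686 -1.429 -0.726
vertex 0.141 -0.721 -0.922
vertex 0.81 -0.956 -1.5
endloop
endfacet
facet normal 0.043 -0.856 -0.516
outer loop
vertex 0.686 -1.429 -0.726
vertex 0.81 -0.956 -1.5
vertex 1.532 -1.219 -1.003
endloop
endfacet
facet normal 0.284 -0.947 0.150
outer loop
vertex 0.686 -1.429 -0.726
vertex 1.532 -1.219 -1.003
vertex 1.309 -1.146 -0.119
endloop
endfacet
facet normal -0.015 -0.202 0.979
outer loop
vertex 0.449 -0.838 -0.069
vertex 1.309 -1.146 -0.119
vertex 1.15 -0.264 0.06
endloop
endfacet
facet normal -0.926 0.132 0.353
outer loop
vertex 0.141 -0.721 -0.922
vertex 0.449 -0.838 -0.069
vertex 0.428 -0.001 -0.437
endloop
endfacet
facet normal -0.646 0.038 -0.763
outer loop
vertex 0.81 -0.956 -1.5
vertex 0.141 -0.721 -0.922
vertex 0.651 -0.074 -1.321
endloop
endfacet
facet normal 0.440 -0.352 -0.826
outer loop
vertex 1.532 -1.219 -1.003
vertex 0.81 -0.956 -1.5
vertex 1.511 -0.382 -1.371
endloop
endfacet
facet normal 0.829 -0.499 0.250
outer loop
vertex 1.309 -1.146 -0.119
vertex 1.532 -1.219 -1.003
vertex 1.819 -0.499 -0.518
endloop
endfacet

endsolid


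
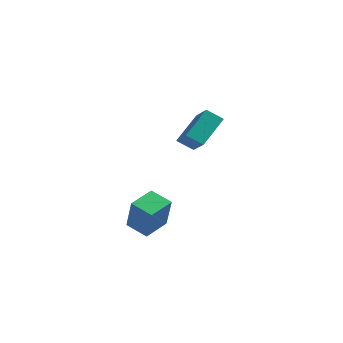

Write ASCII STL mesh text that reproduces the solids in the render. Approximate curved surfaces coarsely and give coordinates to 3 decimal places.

solid 
facet normal -0.590 0.559 -0.583
outer loop
vertex -2.768 4.389 2.862
vertex -1.893 4.693 2.268
vertex -3.062 2.754 1.593
endloop
endfacet
facet normal -0.795 -0.276 0.540
outer loop
vertex -1.787 1.547 2.852
vertex -2.768 4.389 2.862
vertex -3.062 2.754 1.593
endloop
endfacet
facet normal -0.590 0.559 -0.583
outer loop
vertex -3.062 2.754 1.593
vertex -1.893 4.693 2.268
vertex -2.187 3.058 0.999
endloop
endfacet
facet normal -0.141 -0.782 -0.607
outer loop
vertex -2.187 3.058 0.999
vertex -1.787 1.547 2.852
vertex -3.062 2.754 1.593
endloop
endfacet
facet normal 0.141 0.782 0.607
outer loop
vertex -2.768 4.389 2.862
vertex -0.618 3.486 3.527
vertex -1.893 4.693 2.268
endloop
endfacet
facet normal -0.795 -0.276 0.540
outer loop
vertex -1.493 3.182 4.121
vertex -2.768 4.389 2.862
vertex -1.787 1.547 2.852
endloop
endfacet
facet normal 0.141 0.782 0.607
outer loop
vertex -1.493 3.182 4.121
vertex -0.618 3.486 3.527
vertex -2.768 4.389 2.862
endloop
endfacet
facet normal 0.795 0.276 -0.540
outer loop
vertex -1.893 4.693 2.268
vertex -0.618 3.486 3.527
vertex -2.187 3.058 0.999
endloop
endfacet
facet normal -0.141 -0.782 -0.607
outer loop
vertex -0.912 1.851 2.258
vertex -1.787 1.547 2.852
vertex -2.187 3.058 0.999
endloop
endfacet
facet normal 0.795 0.276 -0.540
outer loop
vertex -2.187 3.058 0.999
vertex -0.618 3.486 3.527
vertex -0.912 1.851 2.258
endloop
endfacet
facet normal 0.590 -0.559 0.583
outer loop
vertex -0.912 1.851 2.258
vertex -1.493 3.182 4.121
vertex -1.787 1.547 2.852
endloop
endfacet
facet normal 0.590 -0.559 0.583
outer loop
vertex -0.618 3.486 3.527
vertex -1.493 3.182 4.121
vertex -0.912 1.851 2.258
endloop
endfacet
facet normal -0.949 0.112 0.295
outer loop
vertex -1.861 -3.827 0.364
vertex -1.601 -2.3 0.621
vertex -2.411 -3.409 -1.566
endloop
endfacet
facet normal -0.166 -0.972 -0.163
outer loop
vertex -1.139 -3.56 -1.961
vertex -1.861 -3.827 0.364
vertex -2.411 -3.409 -1.566
endloop
endfacet
facet normal -0.949 0.113 0.294
outer loop
vertex -2.411 -3.409 -1.566
vertex -1.601 -2.3 0.621
vertex -2.15 -1.882 -1.309
endloop
endfacet
facet normal -0.268 0.204 -0.941
outer loop
vertex -2.15 -1.882 -1.309
vertex -1.139 -3.56 -1.961
vertex -2.411 -3.409 -1.566
endloop
endfacet
facet normal 0.268 -0.204 0.942
outer loop
vertex -1.861 -3.827 0.364
vertex -0.329 -2.451 0.226
vertex -1.601 -2.3 0.621
endloop
endfacet
facet normal -0.166 -0.972 -0.163
outer loop
vertex -0.59 -3.978 -0.031
vertex -1.861 -3.827 0.364
vertex -1.139 -3.56 -1.961
endloop
endfacet
facet normal 0.268 -0.204 0.941
outer loop
vertex -0.59 -3.978 -0.031
vertex -0.329 -2.451 0.226
vertex -1.861 -3.827 0.364
endloop
endfacet
facet normal 0.166 0.972 0.163
outer loop
vertex -1.601 -2.3 0.621
vertex -0.329 -2.451 0.226
vertex -2.15 -1.882 -1.309
endloop
endfacet
facet normal -0.268 0.204 -0.941
outer loop
vertex -0.879 -2.033 -1.704
vertex -1.139 -3.56 -1.961
vertex -2.15 -1.882 -1.309
endloop
endfacet
facet normal 0.166 0.972 0.163
outer loop
vertex -2.15 -1.882 -1.309
vertex -0.329 -2.451 0.226
vertex -0.879 -2.033 -1.704
endloop
endfacet
facet normal 0.949 -0.112 -0.294
outer loop
vertex -0.879 -2.033 -1.704
vertex -0.59 -3.978 -0.031
vertex -1.139 -3.56 -1.961
endloop
endfacet
facet normal 0.949 -0.113 -0.295
outer loop
vertex -0.329 -2.451 0.226
vertex -0.59 -3.978 -0.031
vertex -0.879 -2.033 -1.704
endloop
endfacet

endsolid


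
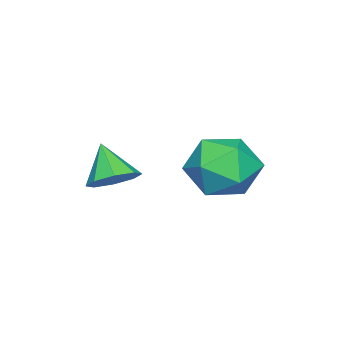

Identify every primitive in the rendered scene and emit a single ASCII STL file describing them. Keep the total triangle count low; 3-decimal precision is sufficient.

solid 
facet normal -0.369 0.638 0.676
outer loop
vertex -0.429 2.147 1.267
vertex -0.732 1.435 1.774
vertex 0.117 1.776 1.916
endloop
endfacet
facet normal 0.204 0.914 0.351
outer loop
vertex -0.429 2.147 1.267
vertex 0.117 1.776 1.916
vertex 0.47 2.013 1.094
endloop
endfacet
facet normal 0.072 0.934 -0.349
outer loop
vertex -0.429 2.147 1.267
vertex 0.47 2.013 1.094
vertex -0.16 1.819 0.445
endloop
endfacet
facet normal -0.582 0.672 -0.458
outer loop
vertex -0.429 2.147 1.267
vertex -0.16 1.819 0.445
vertex -0.903 1.462 0.865
endloop
endfacet
facet normal -0.855 0.489 0.175
outer loop
vertex -0.429 2.147 1.267
vertex -0.903 1.462 0.865
vertex -0.732 1.435 1.774
endloop
endfacet
facet normal 0.753 0.471 0.459
outer loop
vertex 0.47 2.013 1.094
vertex 0.117 1.776 1.916
vertex 0.723 1.218 1.495
endloop
endfacet
facet normal -0.175 0.025 0.984
outer loop
vertex 0.117 1.776 1.916
vertex -0.732 1.435 1.774
vertex -0.02 0.861 1.915
endloop
endfacet
facet normal -0.960 -0.218 0.174
outer loop
vertex -0.732 1.435 1.774
vertex -0.903 1.462 0.865
vertex -0.65 0.667 1.266
endloop
endfacet
facet normal -0.519 0.079 -0.851
outer loop
vertex -0.903 1.462 0.865
vertex -0.16 1.819 0.445
vertex -0.297 0.904 0.444
endloop
endfacet
facet normal 0.540 0.504 -0.674
outer loop
vertex -0.16 1.819 0.445
vertex 0.47 2.013 1.094
vertex 0.552 1.245 0.586
endloop
endfacet
facet normal 0.582 -0.672 0.458
outer loop
vertex 0.249 0.533 1.093
vertex 0.723 1.218 1.495
vertex -0.02 0.861 1.915
endloop
endfacet
facet normal -0.072 -0.934 0.349
outer loop
vertex 0.249 0.533 1.093
vertex -0.02 0.861 1.915
vertex -0.65 0.667 1.266
endloop
endfacet
facet normal -0.204 -0.914 -0.351
outer loop
vertex 0.249 0.533 1.093
vertex -0.65 0.667 1.266
vertex -0.297 0.904 0.444
endloop
endfacet
facet normal 0.369 -0.638 -0.676
outer loop
vertex 0.249 0.533 1.093
vertex -0.297 0.904 0.444
vertex 0.552 1.245 0.586
endloop
endfacet
facet normal 0.855 -0.489 -0.175
outer loop
vertex 0.249 0.533 1.093
vertex 0.552 1.245 0.586
vertex 0.723 1.218 1.495
endloop
endfacet
facet normal 0.519 -0.079 0.851
outer loop
vertex -0.02 0.861 1.915
vertex 0.723 1.218 1.495
vertex 0.117 1.776 1.916
endloop
endfacet
facet normal -0.540 -0.504 0.674
outer loop
vertex -0.65 0.667 1.266
vertex -0.02 0.861 1.915
vertex -0.732 1.435 1.774
endloop
endfacet
facet normal -0.753 -0.471 -0.459
outer loop
vertex -0.297 0.904 0.444
vertex -0.65 0.667 1.266
vertex -0.903 1.462 0.865
endloop
endfacet
facet normal 0.175 -0.025 -0.984
outer loop
vertex 0.552 1.245 0.586
vertex -0.297 0.904 0.444
vertex -0.16 1.819 0.445
endloop
endfacet
facet normal 0.960 0.218 -0.174
outer loop
vertex 0.723 1.218 1.495
vertex 0.552 1.245 0.586
vertex 0.47 2.013 1.094
endloop
endfacet
facet normal 0.372 0.514 -0.773
outer loop
vertex 1.127 -0.623 0.987
vertex 0.698 -0.884 0.607
vertex 0.72 -0.365 0.963
endloop
endfacet
facet normal 0.163 0.343 0.925
outer loop
vertex 1.127 -0.623 0.987
vertex 0.72 -0.365 0.963
vertex 0.302 -1.436 1.433
endloop
endfacet
facet normal 0.371 0.514 -0.773
outer loop
vertex 0.72 -0.365 0.963
vertex 0.698 -0.884 0.607
vertex 0.3 -0.412 0.73
endloop
endfacet
facet normal -0.462 0.501 0.732
outer loop
vertex 0.72 -0.365 0.963
vertex 0.3 -0.412 0.73
vertex 0.302 -1.436 1.433
endloop
endfacet
facet normal 0.372 0.515 -0.772
outer loop
vertex 0.3 -0.412 0.73
vertex 0.698 -0.884 0.607
vertex 0.114 -0.735 0.425
endloop
endfacet
facet normal -0.919 0.222 0.326
outer loop
vertex 0.3 -0.412 0.73
vertex 0.114 -0.735 0.425
vertex 0.302 -1.436 1.433
endloop
endfacet
facet normal 0.372 0.515 -0.772
outer loop
vertex 0.114 -0.735 0.425
vertex 0.698 -0.884 0.607
vertex 0.27 -1.146 0.226
endloop
endfacet
facet normal -0.942 -0.331 -0.055
outer loop
vertex 0.114 -0.735 0.425
vertex 0.27 -1.146 0.226
vertex 0.302 -1.436 1.433
endloop
endfacet
facet normal 0.371 0.516 -0.772
outer loop
vertex 0.27 -1.146 0.226
vertex 0.698 -0.884 0.607
vertex 0.677 -1.403 0.25
endloop
endfacet
facet normal -0.517 -0.836 -0.187
outer loop
vertex 0.27 -1.146 0.226
vertex 0.677 -1.403 0.25
vertex 0.302 -1.436 1.433
endloop
endfacet
facet normal 0.372 0.516 -0.772
outer loop
vertex 0.677 -1.403 0.25
vertex 0.698 -0.884 0.607
vertex 1.097 -1.357 0.483
endloop
endfacet
facet normal 0.106 -0.994 0.006
outer loop
vertex 0.677 -1.403 0.25
vertex 1.097 -1.357 0.483
vertex 0.302 -1.436 1.433
endloop
endfacet
facet normal 0.370 0.515 -0.773
outer loop
vertex 1.097 -1.357 0.483
vertex 0.698 -0.884 0.607
vertex 1.283 -1.033 0.788
endloop
endfacet
facet normal 0.565 -0.714 0.414
outer loop
vertex 1.097 -1.357 0.483
vertex 1.283 -1.033 0.788
vertex 0.302 -1.436 1.433
endloop
endfacet
facet normal 0.370 0.516 -0.772
outer loop
vertex 1.283 -1.033 0.788
vertex 0.698 -0.884 0.607
vertex 1.127 -0.623 0.987
endloop
endfacet
facet normal 0.588 -0.161 0.793
outer loop
vertex 1.283 -1.033 0.788
vertex 1.127 -0.623 0.987
vertex 0.302 -1.436 1.433
endloop
endfacet

endsolid


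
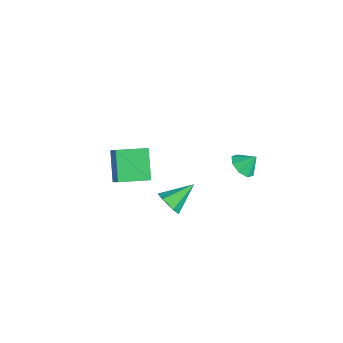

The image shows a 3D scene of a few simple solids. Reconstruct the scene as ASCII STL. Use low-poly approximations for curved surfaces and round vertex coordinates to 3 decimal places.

solid 
facet normal -0.286 -0.615 -0.735
outer loop
vertex 4.066 0.047 0.715
vertex 3.534 -0.304 1.215
vertex 3.51 0.322 0.701
endloop
endfacet
facet normal 0.443 0.890 -0.112
outer loop
vertex 4.066 0.047 0.715
vertex 3.51 0.322 0.701
vertex 3.826 0.324 1.965
endloop
endfacet
facet normal -0.285 -0.615 -0.735
outer loop
vertex 3.51 0.322 0.701
vertex 3.534 -0.304 1.215
vertex 2.968 0.229 0.989
endloop
endfacet
facet normal -0.150 0.988 0.036
outer loop
vertex 3.51 0.322 0.701
vertex 2.968 0.229 0.989
vertex 3.826 0.324 1.965
endloop
endfacet
facet normal -0.286 -0.615 -0.734
outer loop
vertex 2.968 0.229 0.989
vertex 3.534 -0.304 1.215
vertex 2.759 -0.175 1.409
endloop
endfacet
facet normal -0.554 0.720 0.417
outer loop
vertex 2.968 0.229 0.989
vertex 2.759 -0.175 1.409
vertex 3.826 0.324 1.965
endloop
endfacet
facet normal -0.286 -0.615 -0.734
outer loop
vertex 2.759 -0.175 1.409
vertex 3.534 -0.304 1.215
vertex 3.003 -0.655 1.716
endloop
endfacet
facet normal -0.536 0.245 0.808
outer loop
vertex 2.759 -0.175 1.409
vertex 3.003 -0.655 1.716
vertex 3.826 0.324 1.965
endloop
endfacet
facet normal -0.286 -0.615 -0.734
outer loop
vertex 3.003 -0.655 1.716
vertex 3.534 -0.304 1.215
vertex 3.559 -0.929 1.729
endloop
endfacet
facet normal -0.103 -0.163 0.981
outer loop
vertex 3.003 -0.655 1.716
vertex 3.559 -0.929 1.729
vertex 3.826 0.324 1.965
endloop
endfacet
facet normal -0.285 -0.616 -0.735
outer loop
vertex 3.559 -0.929 1.729
vertex 3.534 -0.304 1.215
vertex 4.1 -0.837 1.442
endloop
endfacet
facet normal 0.487 -0.261 0.834
outer loop
vertex 3.559 -0.929 1.729
vertex 4.1 -0.837 1.442
vertex 3.826 0.324 1.965
endloop
endfacet
facet normal -0.285 -0.616 -0.735
outer loop
vertex 4.1 -0.837 1.442
vertex 3.534 -0.304 1.215
vertex 4.31 -0.433 1.022
endloop
endfacet
facet normal 0.892 0.007 0.452
outer loop
vertex 4.1 -0.837 1.442
vertex 4.31 -0.433 1.022
vertex 3.826 0.324 1.965
endloop
endfacet
facet normal -0.285 -0.615 -0.735
outer loop
vertex 4.31 -0.433 1.022
vertex 3.534 -0.304 1.215
vertex 4.066 0.047 0.715
endloop
endfacet
facet normal 0.874 0.483 0.061
outer loop
vertex 4.31 -0.433 1.022
vertex 4.066 0.047 0.715
vertex 3.826 0.324 1.965
endloop
endfacet
facet normal -0.668 0.261 0.697
outer loop
vertex -3.237 -4.301 -1.733
vertex -2.722 -2.593 -1.878
vertex -4.548 -4.021 -3.094
endloop
endfacet
facet normal -0.288 -0.954 0.081
outer loop
vertex -3.198 -4.547 -4.502
vertex -3.237 -4.301 -1.733
vertex -4.548 -4.021 -3.094
endloop
endfacet
facet normal -0.668 0.261 0.697
outer loop
vertex -4.548 -4.021 -3.094
vertex -2.722 -2.593 -1.878
vertex -4.032 -2.313 -3.239
endloop
endfacet
facet normal -0.686 0.147 -0.713
outer loop
vertex -4.032 -2.313 -3.239
vertex -3.198 -4.547 -4.502
vertex -4.548 -4.021 -3.094
endloop
endfacet
facet normal 0.686 -0.146 0.713
outer loop
vertex -3.237 -4.301 -1.733
vertex -1.372 -3.119 -3.286
vertex -2.722 -2.593 -1.878
endloop
endfacet
facet normal -0.288 -0.954 0.081
outer loop
vertex -1.888 -4.827 -3.141
vertex -3.237 -4.301 -1.733
vertex -3.198 -4.547 -4.502
endloop
endfacet
facet normal 0.686 -0.147 0.712
outer loop
vertex -1.888 -4.827 -3.141
vertex -1.372 -3.119 -3.286
vertex -3.237 -4.301 -1.733
endloop
endfacet
facet normal 0.288 0.954 -0.081
outer loop
vertex -2.722 -2.593 -1.878
vertex -1.372 -3.119 -3.286
vertex -4.032 -2.313 -3.239
endloop
endfacet
facet normal -0.686 0.146 -0.712
outer loop
vertex -2.683 -2.839 -4.647
vertex -3.198 -4.547 -4.502
vertex -4.032 -2.313 -3.239
endloop
endfacet
facet normal 0.288 0.954 -0.081
outer loop
vertex -4.032 -2.313 -3.239
vertex -1.372 -3.119 -3.286
vertex -2.683 -2.839 -4.647
endloop
endfacet
facet normal 0.668 -0.261 -0.697
outer loop
vertex -2.683 -2.839 -4.647
vertex -1.888 -4.827 -3.141
vertex -3.198 -4.547 -4.502
endloop
endfacet
facet normal 0.668 -0.261 -0.697
outer loop
vertex -1.372 -3.119 -3.286
vertex -1.888 -4.827 -3.141
vertex -2.683 -2.839 -4.647
endloop
endfacet
facet normal 0.053 -0.868 -0.494
outer loop
vertex 3.997 -4.533 -0.074
vertex 3.256 -4.419 -0.353
vertex 3.885 -4.146 -0.765
endloop
endfacet
facet normal 0.900 0.426 0.093
outer loop
vertex 3.997 -4.533 -0.074
vertex 3.885 -4.146 -0.765
vertex 3.164 -2.901 0.513
endloop
endfacet
facet normal 0.053 -0.868 -0.494
outer loop
vertex 3.885 -4.146 -0.765
vertex 3.256 -4.419 -0.353
vertex 3.144 -4.032 -1.044
endloop
endfacet
facet normal 0.327 0.762 -0.558
outer loop
vertex 3.885 -4.146 -0.765
vertex 3.144 -4.032 -1.044
vertex 3.164 -2.901 0.513
endloop
endfacet
facet normal 0.053 -0.868 -0.494
outer loop
vertex 3.144 -4.032 -1.044
vertex 3.256 -4.419 -0.353
vertex 2.515 -4.305 -0.632
endloop
endfacet
facet normal -0.592 0.656 -0.469
outer loop
vertex 3.144 -4.032 -1.044
vertex 2.515 -4.305 -0.632
vertex 3.164 -2.901 0.513
endloop
endfacet
facet normal 0.052 -0.868 -0.494
outer loop
vertex 2.515 -4.305 -0.632
vertex 3.256 -4.419 -0.353
vertex 2.627 -4.692 0.06
endloop
endfacet
facet normal -0.939 0.213 0.271
outer loop
vertex 2.515 -4.305 -0.632
vertex 2.627 -4.692 0.06
vertex 3.164 -2.901 0.513
endloop
endfacet
facet normal 0.052 -0.868 -0.494
outer loop
vertex 2.627 -4.692 0.06
vertex 3.256 -4.419 -0.353
vertex 3.368 -4.806 0.338
endloop
endfacet
facet normal -0.365 -0.124 0.923
outer loop
vertex 2.627 -4.692 0.06
vertex 3.368 -4.806 0.338
vertex 3.164 -2.901 0.513
endloop
endfacet
facet normal 0.053 -0.868 -0.494
outer loop
vertex 3.368 -4.806 0.338
vertex 3.256 -4.419 -0.353
vertex 3.997 -4.533 -0.074
endloop
endfacet
facet normal 0.553 -0.017 0.833
outer loop
vertex 3.368 -4.806 0.338
vertex 3.997 -4.533 -0.074
vertex 3.164 -2.901 0.513
endloop
endfacet

endsolid


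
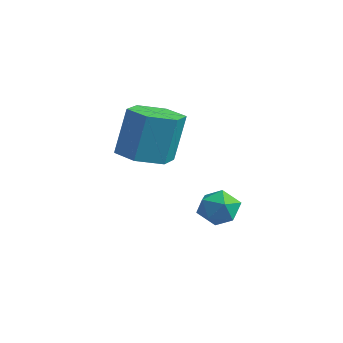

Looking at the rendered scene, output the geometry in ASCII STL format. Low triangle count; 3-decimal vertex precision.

solid 
facet normal -0.064 -0.210 -0.976
outer loop
vertex 3.651 0.921 1.896
vertex 2.616 0.777 1.995
vertex 2.994 1.73 1.765
endloop
endfacet
facet normal 0.778 0.602 -0.181
outer loop
vertex 3.651 0.921 1.896
vertex 2.994 1.73 1.765
vertex 3.78 1.346 3.867
endloop
endfacet
facet normal 0.778 0.602 -0.181
outer loop
vertex 3.78 1.346 3.867
vertex 2.994 1.73 1.765
vertex 3.123 2.155 3.735
endloop
endfacet
facet normal 0.063 0.211 0.976
outer loop
vertex 3.78 1.346 3.867
vertex 3.123 2.155 3.735
vertex 2.744 1.203 3.965
endloop
endfacet
facet normal -0.063 -0.210 -0.976
outer loop
vertex 2.994 1.73 1.765
vertex 2.616 0.777 1.995
vertex 1.959 1.586 1.863
endloop
endfacet
facet normal -0.153 0.968 -0.199
outer loop
vertex 2.994 1.73 1.765
vertex 1.959 1.586 1.863
vertex 3.123 2.155 3.735
endloop
endfacet
facet normal -0.154 0.968 -0.199
outer loop
vertex 3.123 2.155 3.735
vertex 1.959 1.586 1.863
vertex 2.087 2.011 3.834
endloop
endfacet
facet normal 0.064 0.210 0.976
outer loop
vertex 3.123 2.155 3.735
vertex 2.087 2.011 3.834
vertex 2.744 1.203 3.965
endloop
endfacet
facet normal -0.063 -0.211 -0.976
outer loop
vertex 1.959 1.586 1.863
vertex 2.616 0.777 1.995
vertex 1.58 0.634 2.093
endloop
endfacet
facet normal -0.930 0.366 -0.018
outer loop
vertex 1.959 1.586 1.863
vertex 1.58 0.634 2.093
vertex 2.087 2.011 3.834
endloop
endfacet
facet normal -0.931 0.365 -0.018
outer loop
vertex 2.087 2.011 3.834
vertex 1.58 0.634 2.093
vertex 1.709 1.059 4.064
endloop
endfacet
facet normal 0.064 0.210 0.976
outer loop
vertex 2.087 2.011 3.834
vertex 1.709 1.059 4.064
vertex 2.744 1.203 3.965
endloop
endfacet
facet normal -0.063 -0.211 -0.976
outer loop
vertex 1.58 0.634 2.093
vertex 2.616 0.777 1.995
vertex 2.237 -0.175 2.225
endloop
endfacet
facet normal -0.778 -0.602 0.181
outer loop
vertex 1.58 0.634 2.093
vertex 2.237 -0.175 2.225
vertex 1.709 1.059 4.064
endloop
endfacet
facet normal -0.778 -0.602 0.181
outer loop
vertex 1.709 1.059 4.064
vertex 2.237 -0.175 2.225
vertex 2.366 0.25 4.195
endloop
endfacet
facet normal 0.064 0.210 0.976
outer loop
vertex 1.709 1.059 4.064
vertex 2.366 0.25 4.195
vertex 2.744 1.203 3.965
endloop
endfacet
facet normal -0.064 -0.210 -0.976
outer loop
vertex 2.237 -0.175 2.225
vertex 2.616 0.777 1.995
vertex 3.273 -0.031 2.126
endloop
endfacet
facet normal 0.154 -0.968 0.199
outer loop
vertex 2.237 -0.175 2.225
vertex 3.273 -0.031 2.126
vertex 2.366 0.25 4.195
endloop
endfacet
facet normal 0.153 -0.968 0.199
outer loop
vertex 2.366 0.25 4.195
vertex 3.273 -0.031 2.126
vertex 3.401 0.394 4.097
endloop
endfacet
facet normal 0.063 0.210 0.976
outer loop
vertex 2.366 0.25 4.195
vertex 3.401 0.394 4.097
vertex 2.744 1.203 3.965
endloop
endfacet
facet normal -0.064 -0.210 -0.976
outer loop
vertex 3.273 -0.031 2.126
vertex 2.616 0.777 1.995
vertex 3.651 0.921 1.896
endloop
endfacet
facet normal 0.931 -0.365 0.018
outer loop
vertex 3.273 -0.031 2.126
vertex 3.651 0.921 1.896
vertex 3.401 0.394 4.097
endloop
endfacet
facet normal 0.930 -0.366 0.018
outer loop
vertex 3.401 0.394 4.097
vertex 3.651 0.921 1.896
vertex 3.78 1.346 3.867
endloop
endfacet
facet normal 0.063 0.211 0.976
outer loop
vertex 3.401 0.394 4.097
vertex 3.78 1.346 3.867
vertex 2.744 1.203 3.965
endloop
endfacet
facet normal -0.904 0.413 0.113
outer loop
vertex 2.697 3.548 -1.135
vertex 2.654 3.234 -0.332
vertex 2.993 4.015 -0.473
endloop
endfacet
facet normal -0.503 0.796 -0.337
outer loop
vertex 2.697 3.548 -1.135
vertex 2.993 4.015 -0.473
vertex 3.437 3.983 -1.211
endloop
endfacet
facet normal -0.308 0.371 -0.876
outer loop
vertex 2.697 3.548 -1.135
vertex 3.437 3.983 -1.211
vertex 3.373 3.183 -1.527
endloop
endfacet
facet normal -0.589 -0.275 -0.760
outer loop
vertex 2.697 3.548 -1.135
vertex 3.373 3.183 -1.527
vertex 2.889 2.721 -0.984
endloop
endfacet
facet normal -0.957 -0.249 -0.149
outer loop
vertex 2.697 3.548 -1.135
vertex 2.889 2.721 -0.984
vertex 2.654 3.234 -0.332
endloop
endfacet
facet normal 0.088 0.996 0.010
outer loop
vertex 3.437 3.983 -1.211
vertex 2.993 4.015 -0.473
vertex 3.851 3.939 -0.456
endloop
endfacet
facet normal -0.561 0.377 0.737
outer loop
vertex 2.993 4.015 -0.473
vertex 2.654 3.234 -0.332
vertex 3.367 3.477 0.087
endloop
endfacet
facet normal -0.647 -0.695 0.314
outer loop
vertex 2.654 3.234 -0.332
vertex 2.889 2.721 -0.984
vertex 3.303 2.677 -0.229
endloop
endfacet
facet normal -0.052 -0.737 -0.674
outer loop
vertex 2.889 2.721 -0.984
vertex 3.373 3.183 -1.527
vertex 3.747 2.645 -0.967
endloop
endfacet
facet normal 0.402 0.308 -0.862
outer loop
vertex 3.373 3.183 -1.527
vertex 3.437 3.983 -1.211
vertex 4.086 3.426 -1.108
endloop
endfacet
facet normal 0.589 0.275 0.760
outer loop
vertex 4.043 3.112 -0.305
vertex 3.851 3.939 -0.456
vertex 3.367 3.477 0.087
endloop
endfacet
facet normal 0.308 -0.371 0.876
outer loop
vertex 4.043 3.112 -0.305
vertex 3.367 3.477 0.087
vertex 3.303 2.677 -0.229
endloop
endfacet
facet normal 0.503 -0.796 0.337
outer loop
vertex 4.043 3.112 -0.305
vertex 3.303 2.677 -0.229
vertex 3.747 2.645 -0.967
endloop
endfacet
facet normal 0.904 -0.413 -0.113
outer loop
vertex 4.043 3.112 -0.305
vertex 3.747 2.645 -0.967
vertex 4.086 3.426 -1.108
endloop
endfacet
facet normal 0.957 0.249 0.149
outer loop
vertex 4.043 3.112 -0.305
vertex 4.086 3.426 -1.108
vertex 3.851 3.939 -0.456
endloop
endfacet
facet normal 0.052 0.737 0.674
outer loop
vertex 3.367 3.477 0.087
vertex 3.851 3.939 -0.456
vertex 2.993 4.015 -0.473
endloop
endfacet
facet normal -0.402 -0.308 0.862
outer loop
vertex 3.303 2.677 -0.229
vertex 3.367 3.477 0.087
vertex 2.654 3.234 -0.332
endloop
endfacet
facet normal -0.088 -0.996 -0.010
outer loop
vertex 3.747 2.645 -0.967
vertex 3.303 2.677 -0.229
vertex 2.889 2.721 -0.984
endloop
endfacet
facet normal 0.561 -0.377 -0.737
outer loop
vertex 4.086 3.426 -1.108
vertex 3.747 2.645 -0.967
vertex 3.373 3.183 -1.527
endloop
endfacet
facet normal 0.647 0.695 -0.314
outer loop
vertex 3.851 3.939 -0.456
vertex 4.086 3.426 -1.108
vertex 3.437 3.983 -1.211
endloop
endfacet

endsolid


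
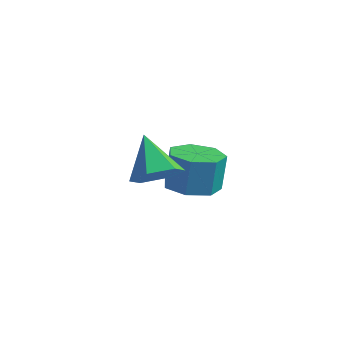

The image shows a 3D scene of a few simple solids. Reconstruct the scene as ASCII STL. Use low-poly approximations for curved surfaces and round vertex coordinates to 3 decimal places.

solid 
facet normal 0.597 -0.421 -0.683
outer loop
vertex -1.884 -1.527 3.526
vertex -2.628 -1.499 2.858
vertex -1.996 -0.728 2.936
endloop
endfacet
facet normal 0.466 0.567 0.679
outer loop
vertex -1.884 -1.527 3.526
vertex -1.996 -0.728 2.936
vertex -3.732 -0.721 4.122
endloop
endfacet
facet normal 0.597 -0.421 -0.683
outer loop
vertex -1.996 -0.728 2.936
vertex -2.628 -1.499 2.858
vertex -2.74 -0.7 2.268
endloop
endfacet
facet normal 0.019 1.000 0.021
outer loop
vertex -1.996 -0.728 2.936
vertex -2.74 -0.7 2.268
vertex -3.732 -0.721 4.122
endloop
endfacet
facet normal 0.597 -0.421 -0.683
outer loop
vertex -2.74 -0.7 2.268
vertex -2.628 -1.499 2.858
vertex -3.372 -1.471 2.191
endloop
endfacet
facet normal -0.701 0.611 -0.368
outer loop
vertex -2.74 -0.7 2.268
vertex -3.372 -1.471 2.191
vertex -3.732 -0.721 4.122
endloop
endfacet
facet normal 0.597 -0.421 -0.683
outer loop
vertex -3.372 -1.471 2.191
vertex -2.628 -1.499 2.858
vertex -3.26 -2.27 2.781
endloop
endfacet
facet normal -0.973 -0.210 -0.100
outer loop
vertex -3.372 -1.471 2.191
vertex -3.26 -2.27 2.781
vertex -3.732 -0.721 4.122
endloop
endfacet
facet normal 0.596 -0.421 -0.684
outer loop
vertex -3.26 -2.27 2.781
vertex -2.628 -1.499 2.858
vertex -2.516 -2.299 3.448
endloop
endfacet
facet normal -0.525 -0.643 0.558
outer loop
vertex -3.26 -2.27 2.781
vertex -2.516 -2.299 3.448
vertex -3.732 -0.721 4.122
endloop
endfacet
facet normal 0.597 -0.420 -0.683
outer loop
vertex -2.516 -2.299 3.448
vertex -2.628 -1.499 2.858
vertex -1.884 -1.527 3.526
endloop
endfacet
facet normal 0.194 -0.255 0.947
outer loop
vertex -2.516 -2.299 3.448
vertex -1.884 -1.527 3.526
vertex -3.732 -0.721 4.122
endloop
endfacet
facet normal 0.008 -0.232 -0.973
outer loop
vertex -2.755 2.806 -0.351
vertex -3.674 2.215 -0.218
vertex -3.575 3.281 -0.471
endloop
endfacet
facet normal 0.513 0.836 -0.194
outer loop
vertex -2.755 2.806 -0.351
vertex -3.575 3.281 -0.471
vertex -2.768 3.176 1.206
endloop
endfacet
facet normal 0.513 0.836 -0.194
outer loop
vertex -2.768 3.176 1.206
vertex -3.575 3.281 -0.471
vertex -3.588 3.651 1.086
endloop
endfacet
facet normal -0.009 0.231 0.973
outer loop
vertex -2.768 3.176 1.206
vertex -3.588 3.651 1.086
vertex -3.686 2.585 1.338
endloop
endfacet
facet normal 0.008 -0.232 -0.973
outer loop
vertex -3.575 3.281 -0.471
vertex -3.674 2.215 -0.218
vertex -4.468 2.953 -0.4
endloop
endfacet
facet normal -0.352 0.910 -0.219
outer loop
vertex -3.575 3.281 -0.471
vertex -4.468 2.953 -0.4
vertex -3.588 3.651 1.086
endloop
endfacet
facet normal -0.351 0.910 -0.219
outer loop
vertex -3.588 3.651 1.086
vertex -4.468 2.953 -0.4
vertex -4.481 3.323 1.156
endloop
endfacet
facet normal -0.009 0.231 0.973
outer loop
vertex -3.588 3.651 1.086
vertex -4.481 3.323 1.156
vertex -3.686 2.585 1.338
endloop
endfacet
facet normal 0.008 -0.231 -0.973
outer loop
vertex -4.468 2.953 -0.4
vertex -3.674 2.215 -0.218
vertex -4.764 2.07 -0.193
endloop
endfacet
facet normal -0.951 0.300 -0.079
outer loop
vertex -4.468 2.953 -0.4
vertex -4.764 2.07 -0.193
vertex -4.481 3.323 1.156
endloop
endfacet
facet normal -0.951 0.300 -0.079
outer loop
vertex -4.481 3.323 1.156
vertex -4.764 2.07 -0.193
vertex -4.777 2.439 1.364
endloop
endfacet
facet normal -0.008 0.232 0.973
outer loop
vertex -4.481 3.323 1.156
vertex -4.777 2.439 1.364
vertex -3.686 2.585 1.338
endloop
endfacet
facet normal 0.008 -0.230 -0.973
outer loop
vertex -4.764 2.07 -0.193
vertex -3.674 2.215 -0.218
vertex -4.238 1.295 -0.005
endloop
endfacet
facet normal -0.835 -0.537 0.120
outer loop
vertex -4.764 2.07 -0.193
vertex -4.238 1.295 -0.005
vertex -4.777 2.439 1.364
endloop
endfacet
facet normal -0.834 -0.538 0.121
outer loop
vertex -4.777 2.439 1.364
vertex -4.238 1.295 -0.005
vertex -4.251 1.665 1.552
endloop
endfacet
facet normal -0.008 0.231 0.973
outer loop
vertex -4.777 2.439 1.364
vertex -4.251 1.665 1.552
vertex -3.686 2.585 1.338
endloop
endfacet
facet normal 0.009 -0.231 -0.973
outer loop
vertex -4.238 1.295 -0.005
vertex -3.674 2.215 -0.218
vertex -3.287 1.214 0.023
endloop
endfacet
facet normal -0.089 -0.969 0.230
outer loop
vertex -4.238 1.295 -0.005
vertex -3.287 1.214 0.023
vertex -4.251 1.665 1.552
endloop
endfacet
facet normal -0.089 -0.969 0.230
outer loop
vertex -4.251 1.665 1.552
vertex -3.287 1.214 0.023
vertex -3.3 1.584 1.579
endloop
endfacet
facet normal -0.008 0.231 0.973
outer loop
vertex -4.251 1.665 1.552
vertex -3.3 1.584 1.579
vertex -3.686 2.585 1.338
endloop
endfacet
facet normal 0.008 -0.231 -0.973
outer loop
vertex -3.287 1.214 0.023
vertex -3.674 2.215 -0.218
vertex -2.627 1.886 -0.131
endloop
endfacet
facet normal 0.722 -0.671 0.166
outer loop
vertex -3.287 1.214 0.023
vertex -2.627 1.886 -0.131
vertex -3.3 1.584 1.579
endloop
endfacet
facet normal 0.722 -0.671 0.166
outer loop
vertex -3.3 1.584 1.579
vertex -2.627 1.886 -0.131
vertex -2.64 2.256 1.425
endloop
endfacet
facet normal -0.008 0.231 0.973
outer loop
vertex -3.3 1.584 1.579
vertex -2.64 2.256 1.425
vertex -3.686 2.585 1.338
endloop
endfacet
facet normal 0.008 -0.232 -0.973
outer loop
vertex -2.627 1.886 -0.131
vertex -3.674 2.215 -0.218
vertex -2.755 2.806 -0.351
endloop
endfacet
facet normal 0.991 0.132 -0.023
outer loop
vertex -2.627 1.886 -0.131
vertex -2.755 2.806 -0.351
vertex -2.64 2.256 1.425
endloop
endfacet
facet normal 0.991 0.132 -0.023
outer loop
vertex -2.64 2.256 1.425
vertex -2.755 2.806 -0.351
vertex -2.768 3.176 1.206
endloop
endfacet
facet normal -0.008 0.230 0.973
outer loop
vertex -2.64 2.256 1.425
vertex -2.768 3.176 1.206
vertex -3.686 2.585 1.338
endloop
endfacet

endsolid
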